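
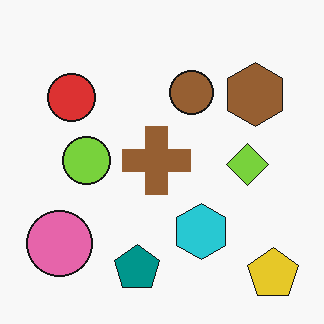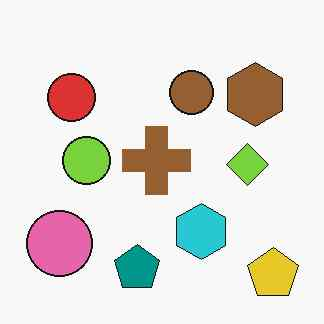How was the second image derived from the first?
The transformation is: JPEG-compressed with visible artifacts.

Blocky 8×8 compression artifacts appear around shape edges and the flat background shows ringing — characteristic JPEG degradation.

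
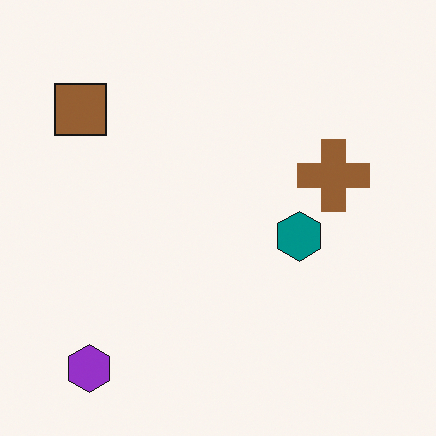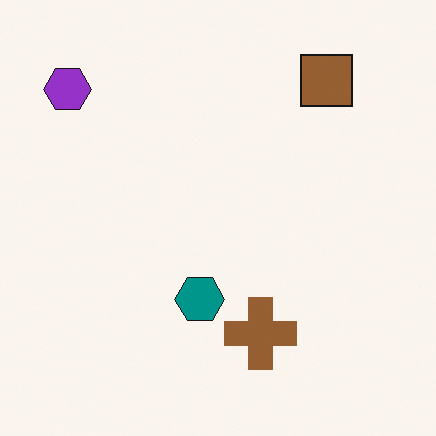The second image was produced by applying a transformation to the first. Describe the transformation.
It was rotated 90° clockwise.

The purple hexagon sits in the bottom-left of the first image and the top-left of the second — consistent with a whole-image 90° clockwise rotation.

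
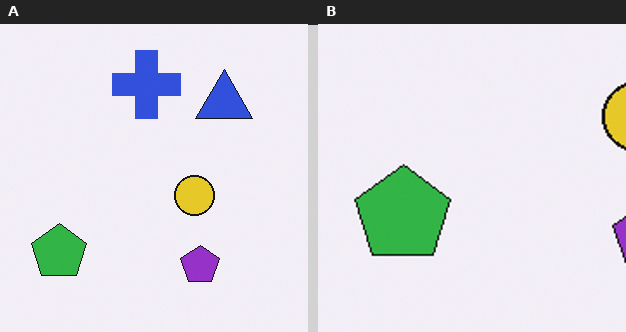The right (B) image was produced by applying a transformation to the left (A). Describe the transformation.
The transformation is: cropped tightly and scaled back up.

The visible shapes are larger and the field of view is narrower; shapes near the original edges may be partly or wholly outside the frame — a crop-and-rescale.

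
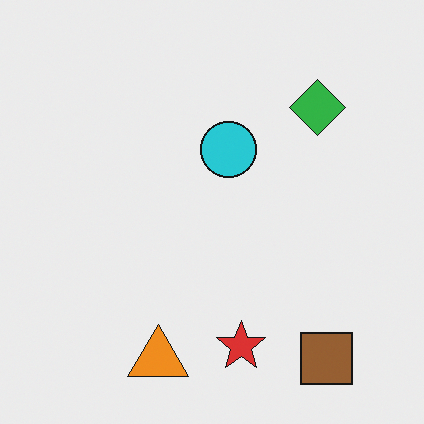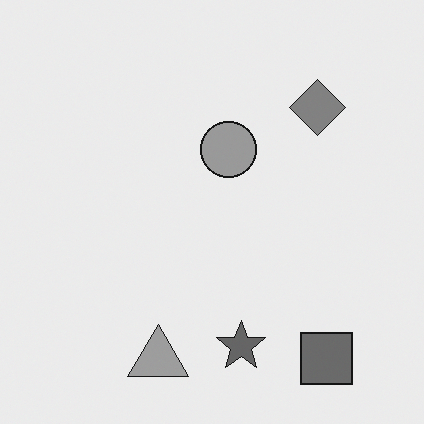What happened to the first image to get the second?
The transformation is: converted to grayscale.

All color is removed — every shape is now a shade of grey.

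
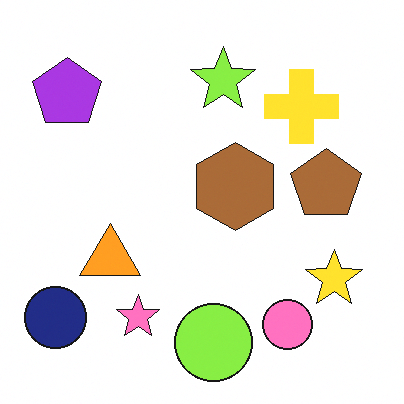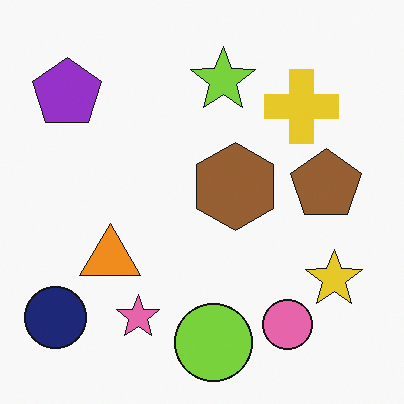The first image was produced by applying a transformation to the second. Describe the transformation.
The transformation is: slightly brightened.

Every pixel — background and shapes alike — is uniformly brightened.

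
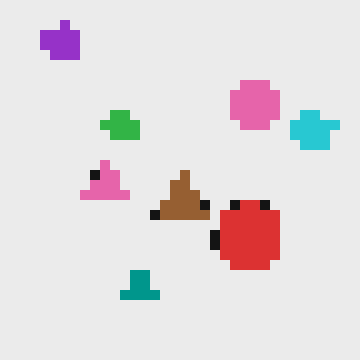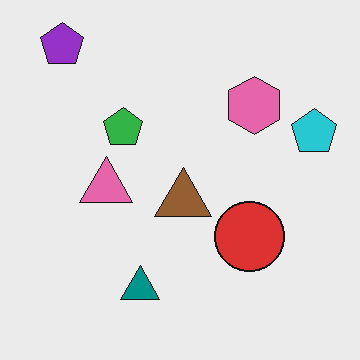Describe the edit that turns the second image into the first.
This is the original image heavily pixelated into large blocks.

Shapes are reduced to large square blocks; fine edges and outlines are lost — a downscale-then-upscale (mosaic) effect.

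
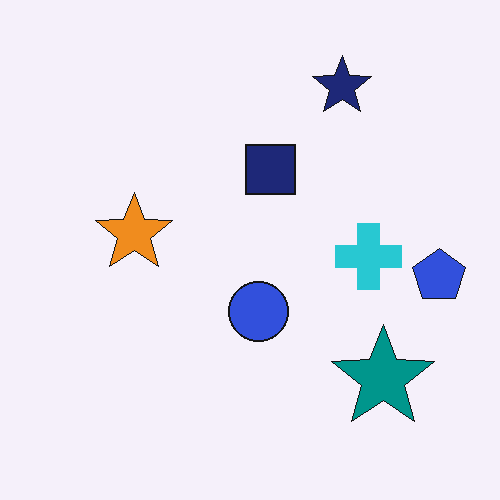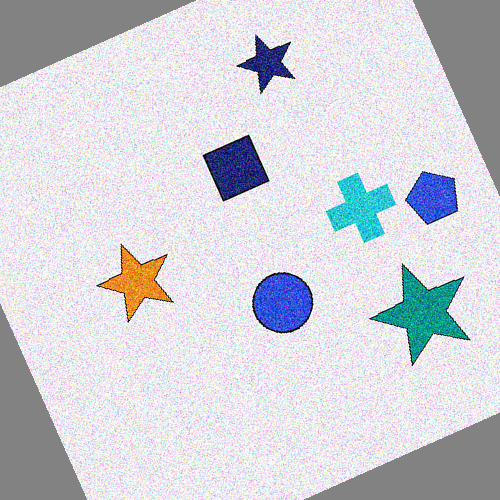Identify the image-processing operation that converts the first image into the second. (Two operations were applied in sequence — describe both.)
The transformation is: degraded with strong gaussian noise, then rotated counter-clockwise by a moderate amount.

Random speckle covers the whole image, including the flat background. Every shape is tilted by the same angle and the image corners show triangular fill wedges — a whole-image rotation by a non-right angle.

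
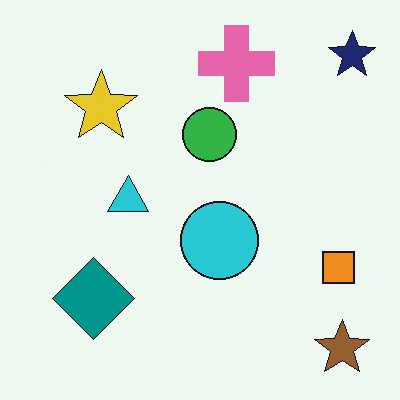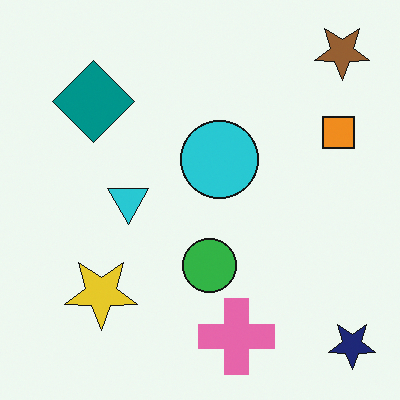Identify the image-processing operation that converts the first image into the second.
Flipped vertically (top ↔ bottom).

The brown star is in the bottom-right of the first image and the top-right of the second — shapes on opposite sides of the horizontal midline have swapped in a mirror flip.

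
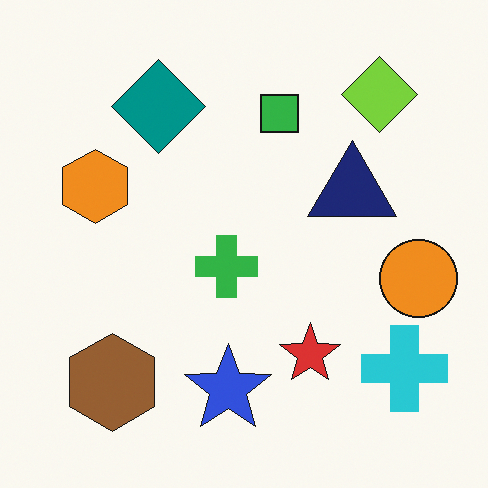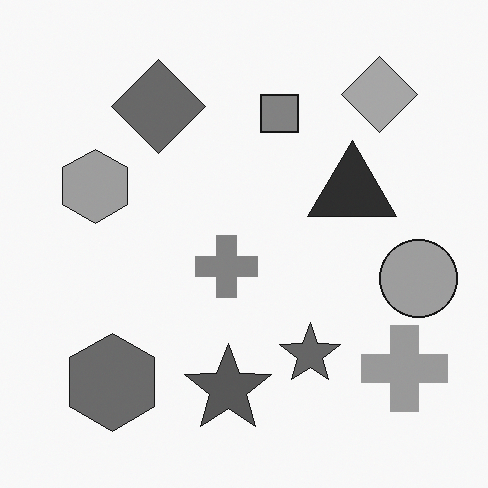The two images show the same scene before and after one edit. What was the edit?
The image was converted to grayscale.

All color is removed — every shape is now a shade of grey.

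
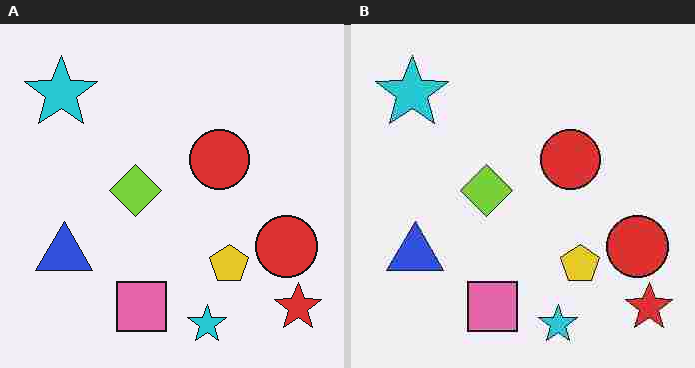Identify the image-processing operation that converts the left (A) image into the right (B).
The right (B) image is the left (A) heavily JPEG-compressed with obvious blocking artifacts.

Blocky 8×8 compression artifacts appear around shape edges and the flat background shows ringing — characteristic JPEG degradation.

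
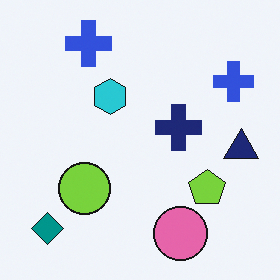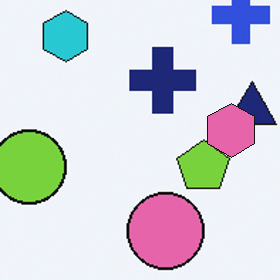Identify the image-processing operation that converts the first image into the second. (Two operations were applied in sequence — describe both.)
The transformation is: cropped slightly and scaled back up, then overlaid with an additional pink hexagon.

The visible shapes are larger and the field of view is narrower; shapes near the original edges may be partly or wholly outside the frame — a crop-and-rescale. A pink hexagon appears in the second image that is absent from the first.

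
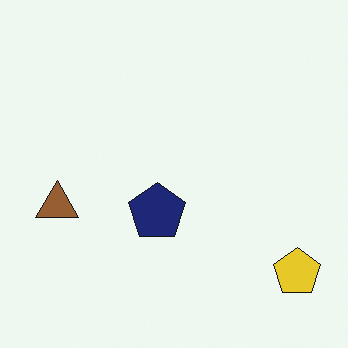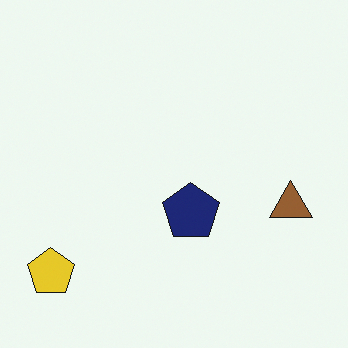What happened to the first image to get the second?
This is the original image flipped horizontally (left ↔ right).

The yellow pentagon is in the bottom-right of the first image and the bottom-left of the second — shapes on opposite sides of the vertical midline have swapped in a mirror flip.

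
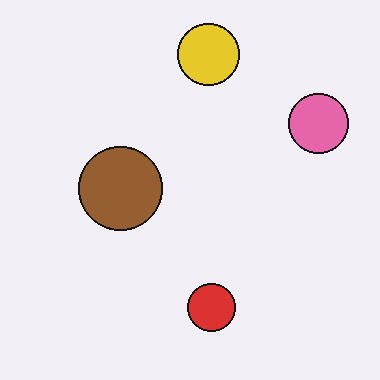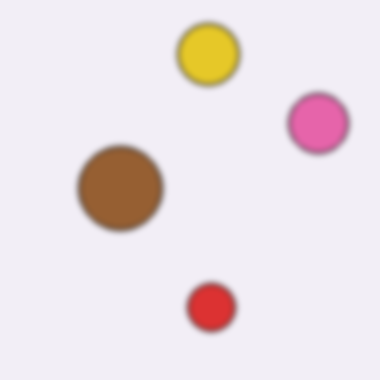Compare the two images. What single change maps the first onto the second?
This is the original image noticeably gaussian-blurred.

Shape edges and outlines are uniformly softened across the whole image.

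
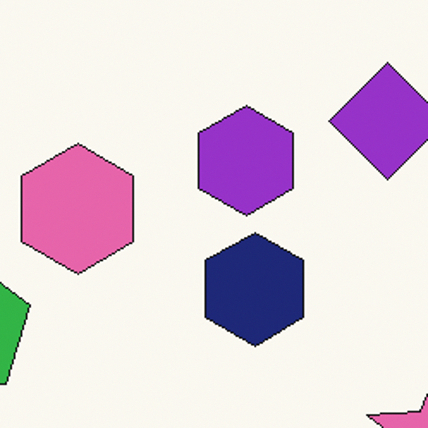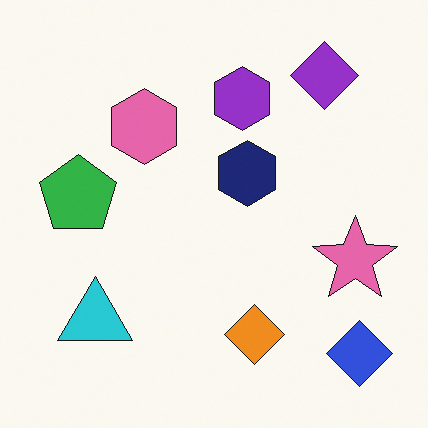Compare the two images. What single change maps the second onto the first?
Cropped tightly and scaled back up.

The visible shapes are larger and the field of view is narrower; shapes near the original edges may be partly or wholly outside the frame — a crop-and-rescale.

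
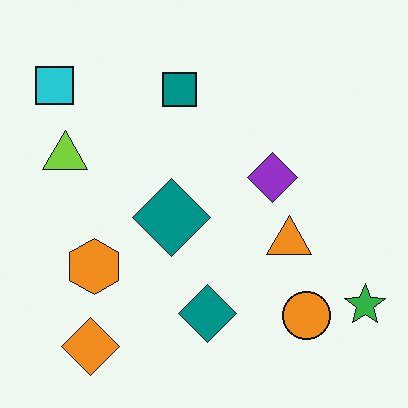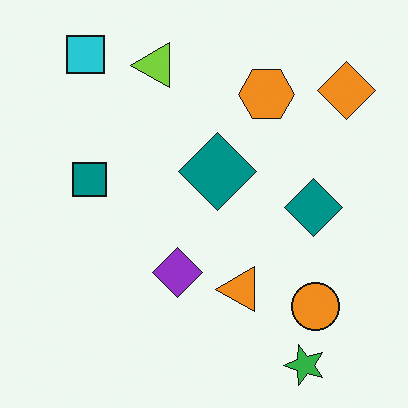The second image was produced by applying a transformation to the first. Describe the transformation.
It was transposed (reflected across the top-left ↔ bottom-right diagonal).

Shapes have swapped their row and column positions — what was in the top-right is now in the bottom-left — a diagonal reflection.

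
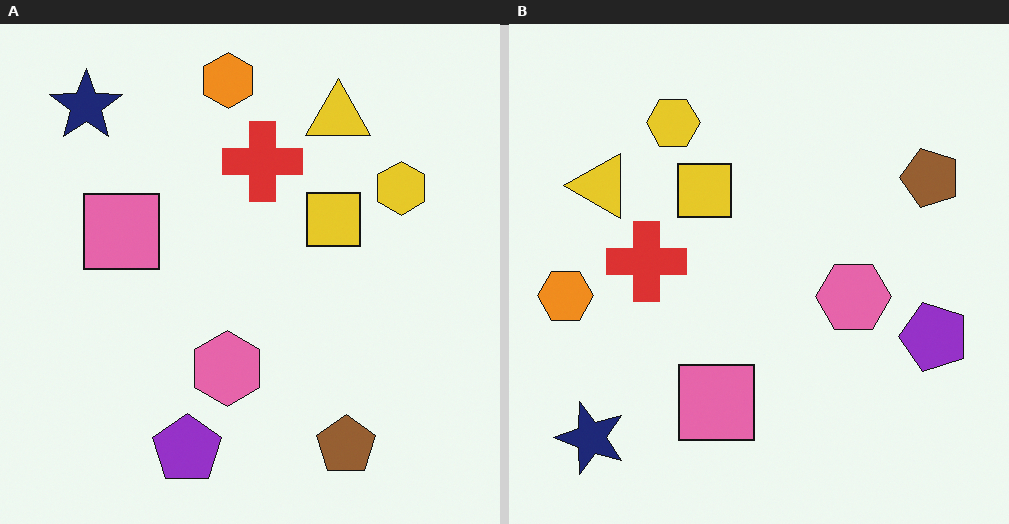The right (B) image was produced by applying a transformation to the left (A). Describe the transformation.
This is the original image rotated 90° counter-clockwise.

The navy star sits in the top-left of the left (A) image and the bottom-left of the right (B) — consistent with a whole-image 90° counter-clockwise rotation.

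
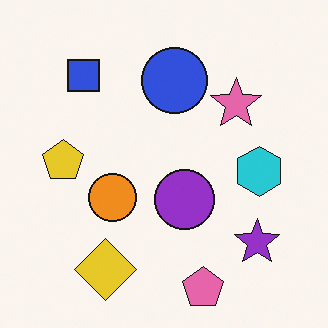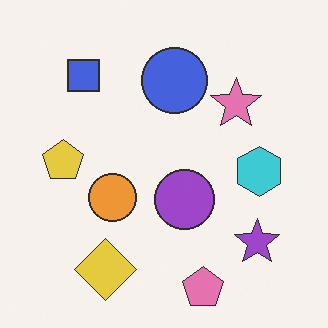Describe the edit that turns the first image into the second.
The image was given slightly reduced contrast.

Tones are pushed toward mid-grey across the whole image — a global contrast change.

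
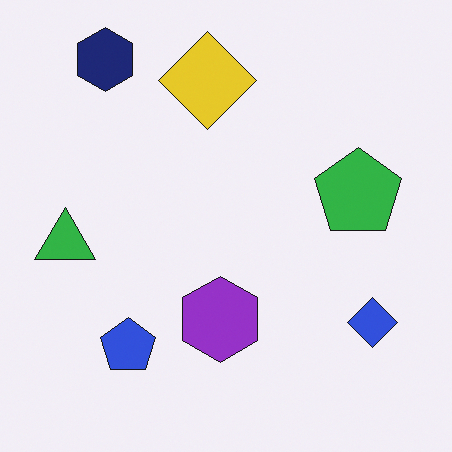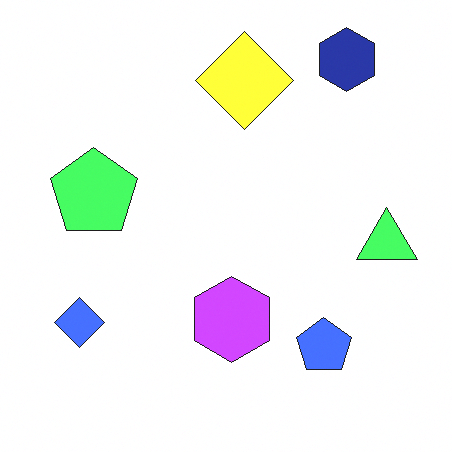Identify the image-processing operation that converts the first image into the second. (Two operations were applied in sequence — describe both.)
This is the original image noticeably brightened, then flipped horizontally (left ↔ right).

Every pixel — background and shapes alike — is uniformly brightened. The green triangle is in the left of the first image and the right of the second — shapes on opposite sides of the vertical midline have swapped in a mirror flip.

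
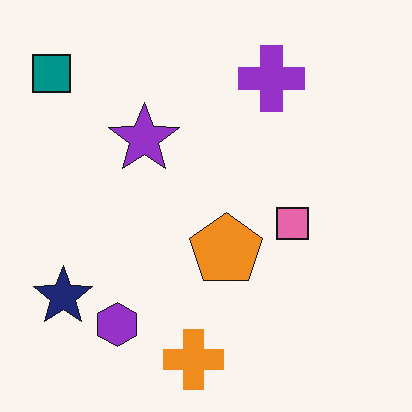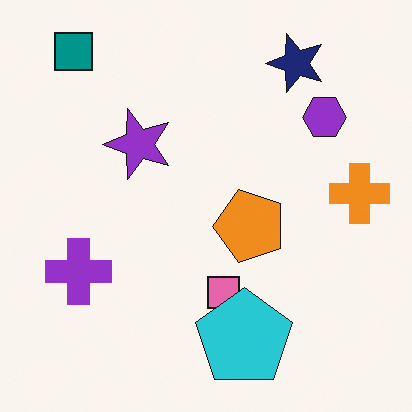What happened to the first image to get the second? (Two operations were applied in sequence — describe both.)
It was transposed (reflected across the top-left ↔ bottom-right diagonal), then overlaid with an additional cyan pentagon.

Shapes have swapped their row and column positions — what was in the top-right is now in the bottom-left — a diagonal reflection. A cyan pentagon appears in the second image that is absent from the first.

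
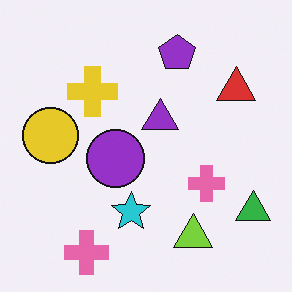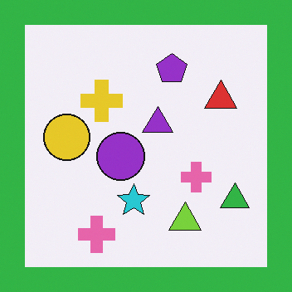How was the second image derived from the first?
It was framed with a green border.

A solid green frame runs around the edge of the second image, with the content slightly shrunk inside it.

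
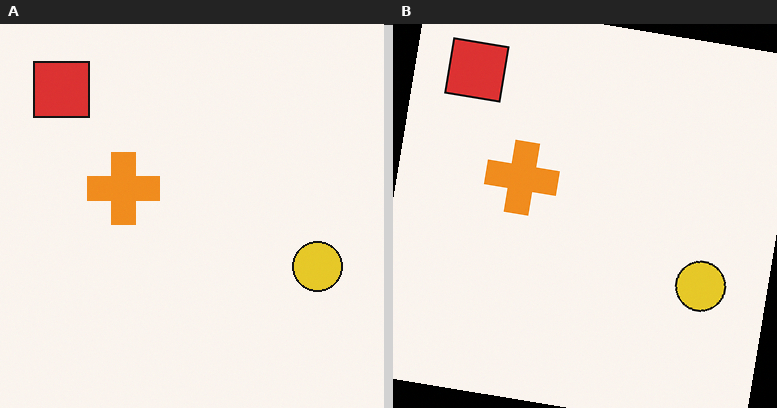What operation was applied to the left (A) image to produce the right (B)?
The image was rotated clockwise by a small amount.

Every shape is tilted by the same angle and the image corners show triangular fill wedges — a whole-image rotation by a non-right angle.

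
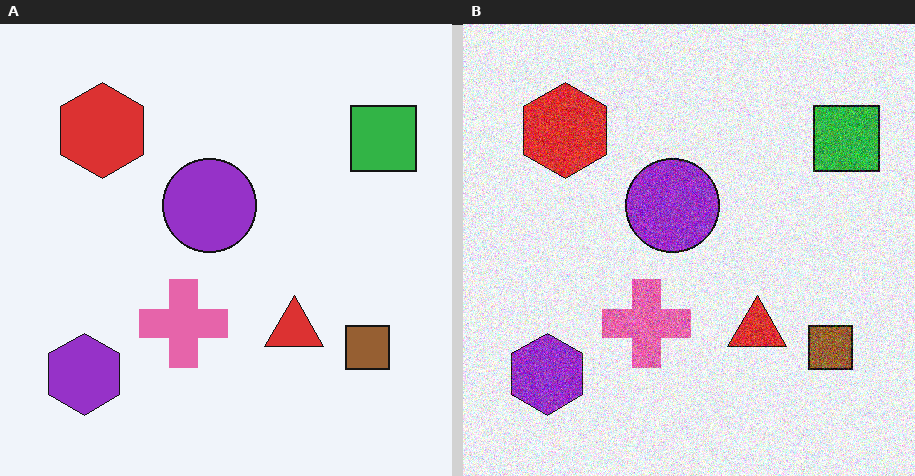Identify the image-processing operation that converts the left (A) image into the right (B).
This is the original image degraded with heavy additive noise.

Random speckle covers the whole image, including the flat background.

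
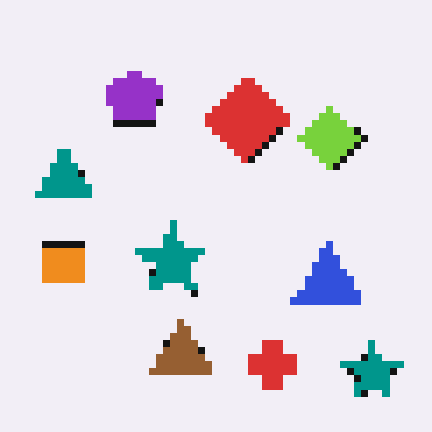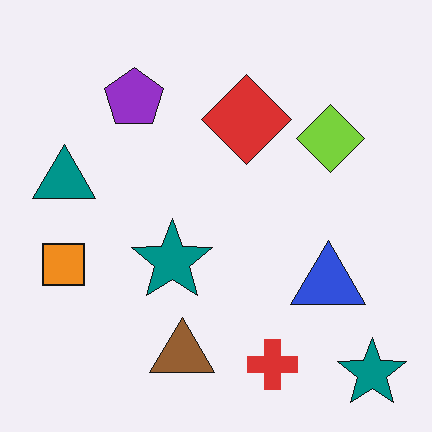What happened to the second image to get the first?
The transformation is: moderately pixelated.

Shapes are reduced to large square blocks; fine edges and outlines are lost — a downscale-then-upscale (mosaic) effect.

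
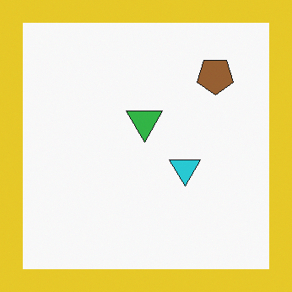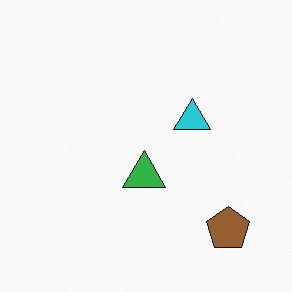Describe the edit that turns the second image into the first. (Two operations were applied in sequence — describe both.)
The first image is the second flipped vertically (top ↔ bottom), then framed with a yellow border.

The brown pentagon is in the bottom-right of the second image and the top-right of the first — shapes on opposite sides of the horizontal midline have swapped in a mirror flip. A solid yellow frame runs around the edge of the first image, with the content slightly shrunk inside it.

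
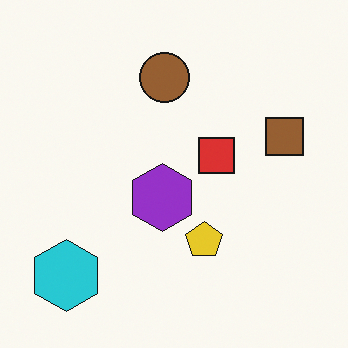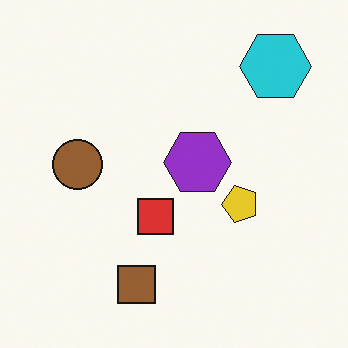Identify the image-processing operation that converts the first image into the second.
Transposed (reflected across the top-left ↔ bottom-right diagonal).

Shapes have swapped their row and column positions — what was in the top-right is now in the bottom-left — a diagonal reflection.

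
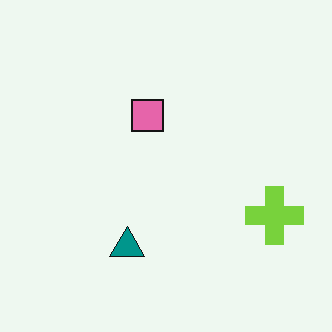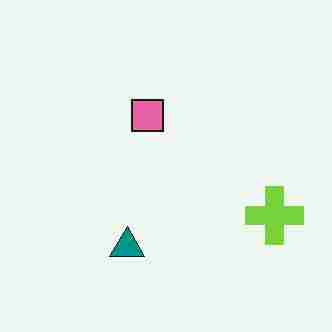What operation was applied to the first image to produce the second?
The transformation is: heavily JPEG-compressed with obvious blocking artifacts.

Blocky 8×8 compression artifacts appear around shape edges and the flat background shows ringing — characteristic JPEG degradation.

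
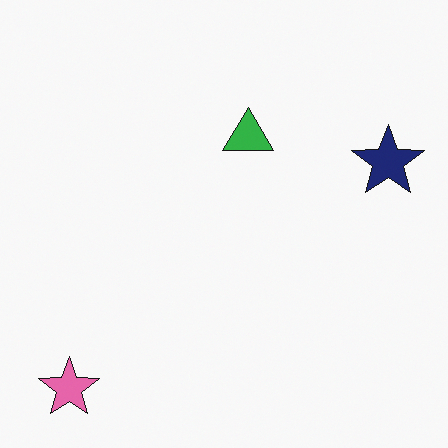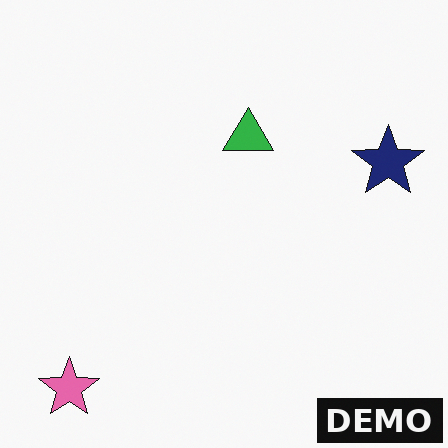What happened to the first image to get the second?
It was watermarked with the text "DEMO" in the lower-right corner.

A dark label reading "DEMO" appears in the lower-right corner.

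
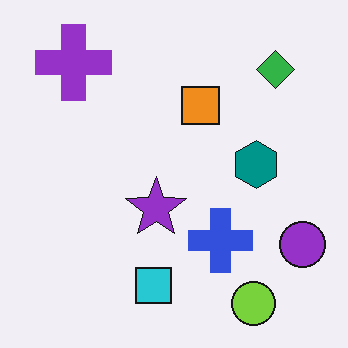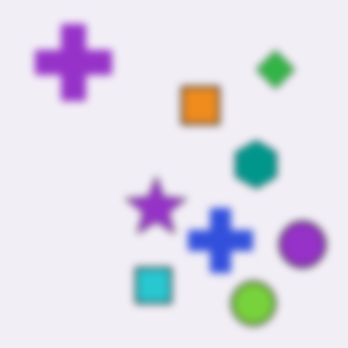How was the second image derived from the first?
Moderately blurred.

Shape edges and outlines are uniformly softened across the whole image.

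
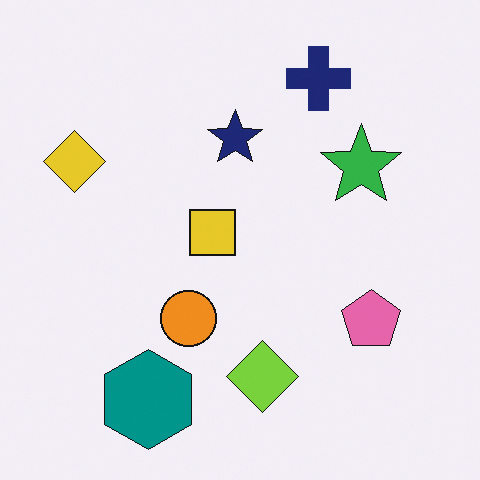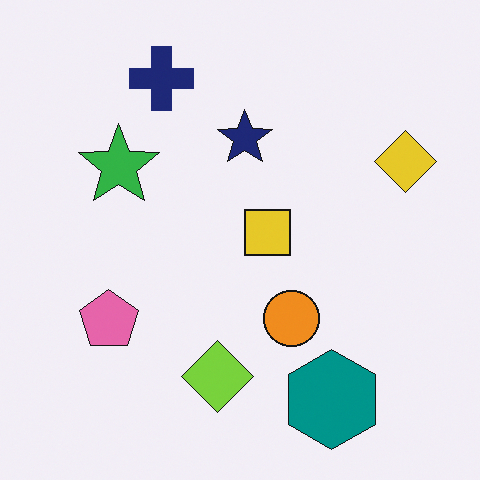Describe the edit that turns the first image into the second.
The transformation is: flipped horizontally (left ↔ right).

The yellow diamond is in the left of the first image and the right of the second — shapes on opposite sides of the vertical midline have swapped in a mirror flip.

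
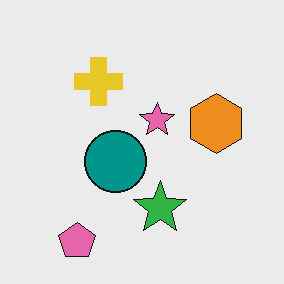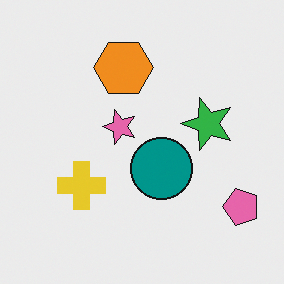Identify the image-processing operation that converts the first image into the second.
It was rotated 90° counter-clockwise.

The pink pentagon sits in the bottom-left of the first image and the bottom-right of the second — consistent with a whole-image 90° counter-clockwise rotation.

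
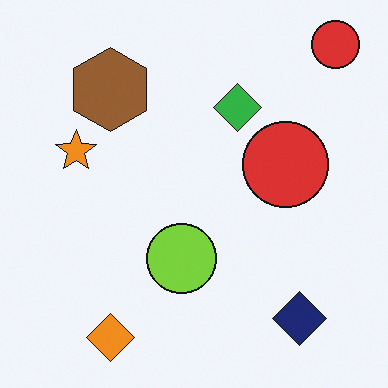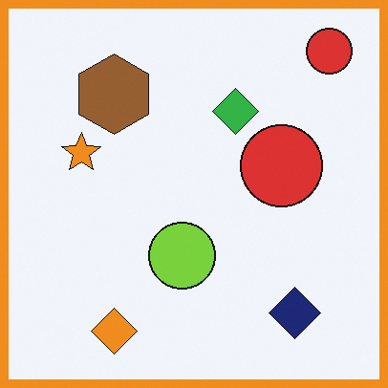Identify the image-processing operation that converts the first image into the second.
The image was framed with a orange border.

A solid orange frame runs around the edge of the second image, with the content slightly shrunk inside it.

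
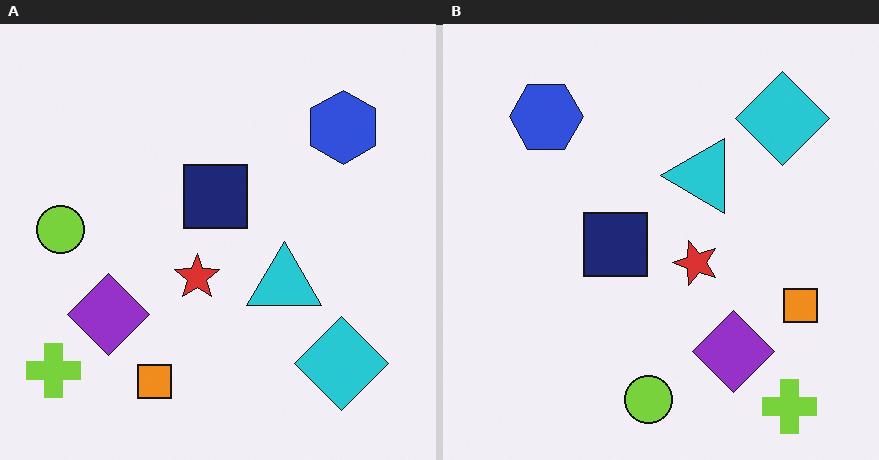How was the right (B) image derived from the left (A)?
The image was rotated 90° counter-clockwise.

The lime cross sits in the bottom-left of the left (A) image and the bottom-right of the right (B) — consistent with a whole-image 90° counter-clockwise rotation.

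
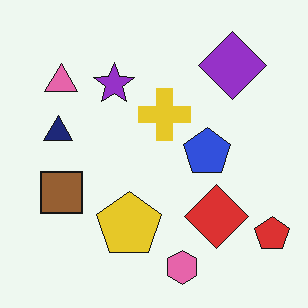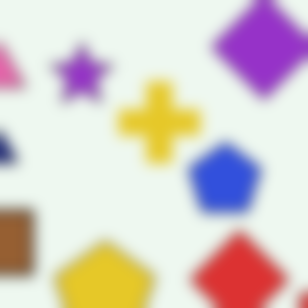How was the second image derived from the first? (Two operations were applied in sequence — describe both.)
This is the original image cropped to a modestly smaller region and rescaled, then strongly gaussian-blurred.

The visible shapes are larger and the field of view is narrower; shapes near the original edges may be partly or wholly outside the frame — a crop-and-rescale. Shape edges and outlines are uniformly softened across the whole image.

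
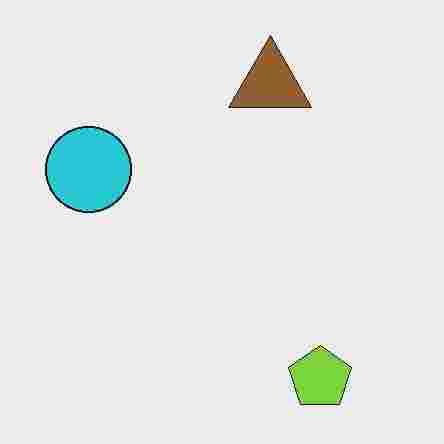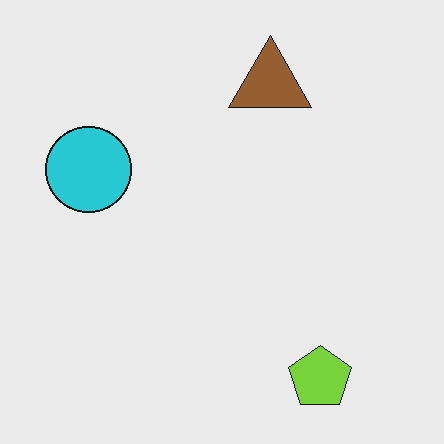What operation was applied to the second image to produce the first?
The first image is the second degraded with heavy JPEG compression.

Blocky 8×8 compression artifacts appear around shape edges and the flat background shows ringing — characteristic JPEG degradation.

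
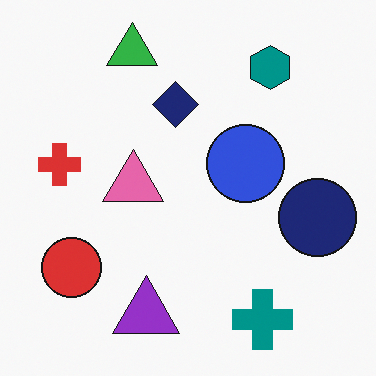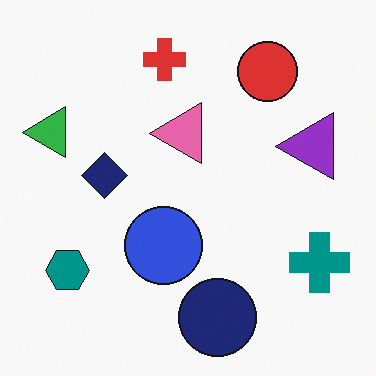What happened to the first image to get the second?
This is the original image transposed (reflected across the top-left ↔ bottom-right diagonal).

Shapes have swapped their row and column positions — what was in the top-right is now in the bottom-left — a diagonal reflection.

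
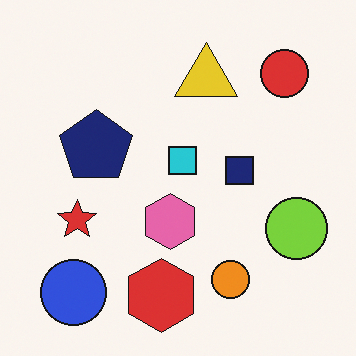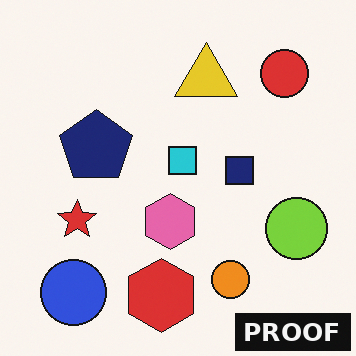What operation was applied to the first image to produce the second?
Watermarked with the text "PROOF" in the lower-right corner.

A dark label reading "PROOF" appears in the lower-right corner.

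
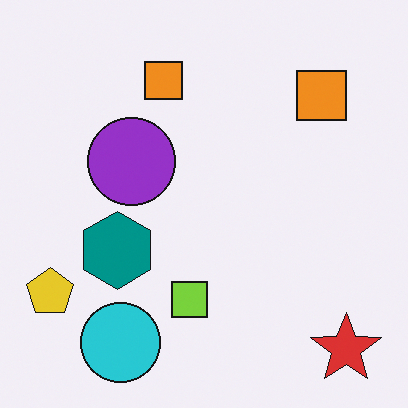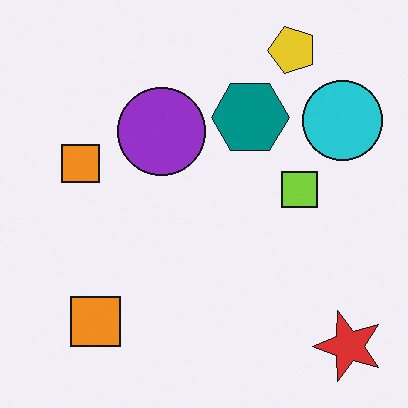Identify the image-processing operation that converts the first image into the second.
Transposed (reflected across the top-left ↔ bottom-right diagonal).

Shapes have swapped their row and column positions — what was in the top-right is now in the bottom-left — a diagonal reflection.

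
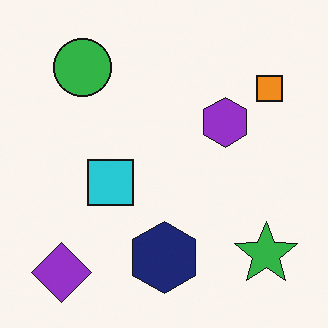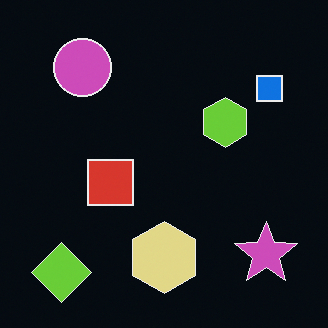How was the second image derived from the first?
The second image is the first color-inverted (negative).

The light background has become dark and every shape's color is its complement — a photographic negative.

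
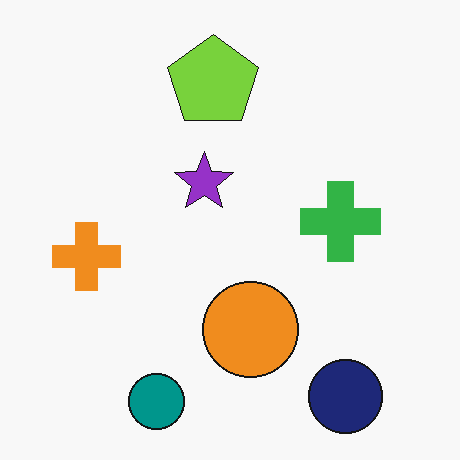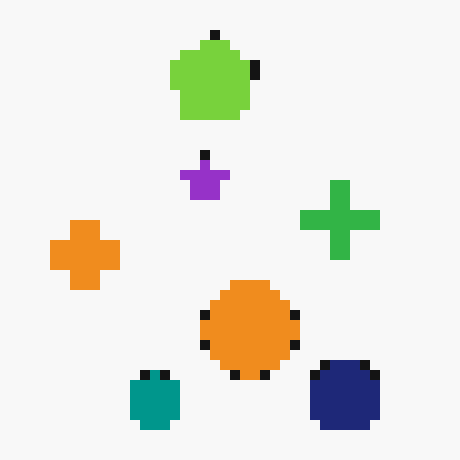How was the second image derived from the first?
The second image is the first heavily pixelated into large blocks.

Shapes are reduced to large square blocks; fine edges and outlines are lost — a downscale-then-upscale (mosaic) effect.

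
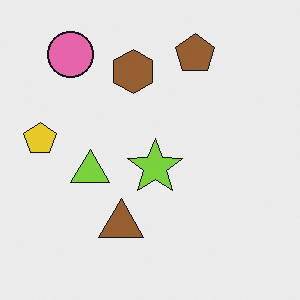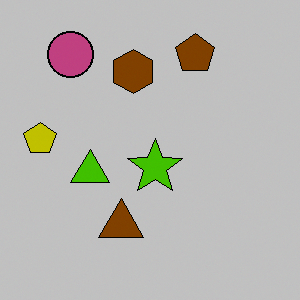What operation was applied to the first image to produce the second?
It was heavily posterized to just a handful of flat colors.

Each flat color has snapped to a coarser quantized level — most visibly, the near-white background has dropped to a flat grey.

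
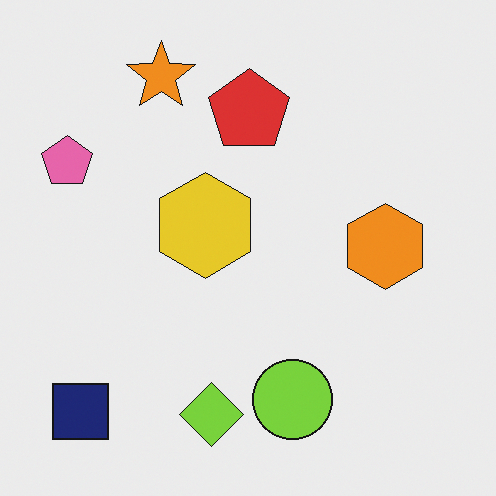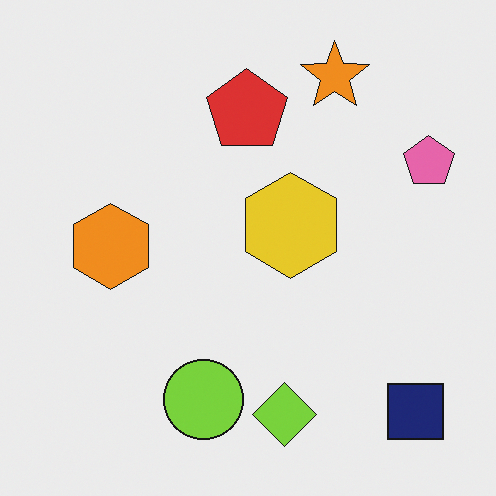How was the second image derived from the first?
It was flipped horizontally (left ↔ right).

The pink pentagon is in the top-left of the first image and the top-right of the second — shapes on opposite sides of the vertical midline have swapped in a mirror flip.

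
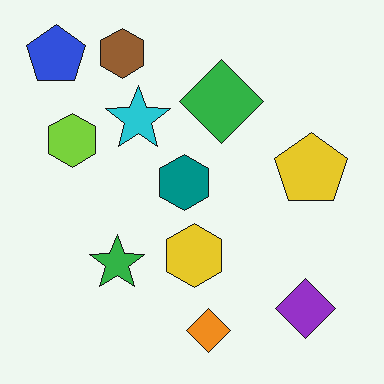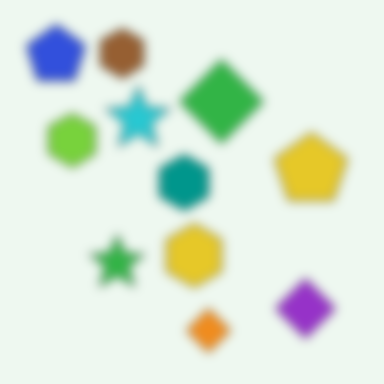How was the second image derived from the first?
Heavily blurred.

Shape edges and outlines are uniformly softened across the whole image.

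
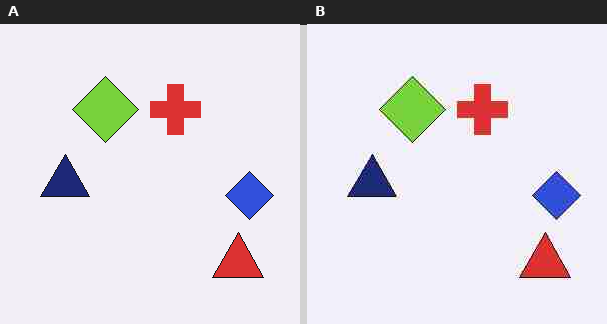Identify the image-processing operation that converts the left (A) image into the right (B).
This is the original image degraded with heavy JPEG compression.

Blocky 8×8 compression artifacts appear around shape edges and the flat background shows ringing — characteristic JPEG degradation.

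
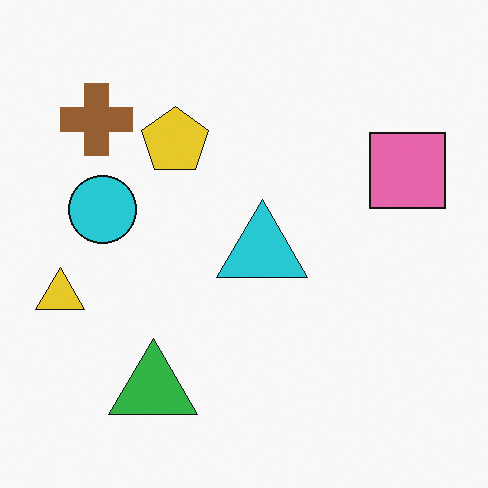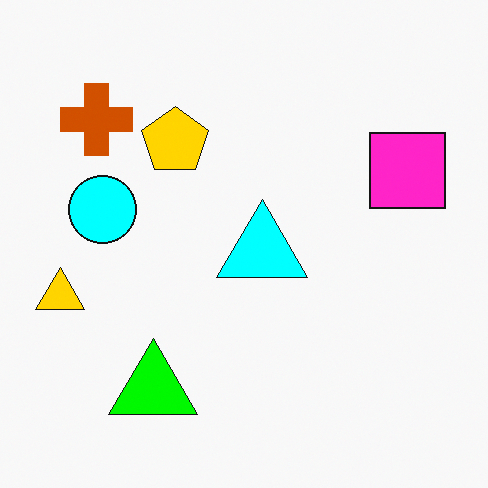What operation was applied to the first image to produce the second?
It was made much more vivid (saturation change).

All colors are more vivid — a global saturation change.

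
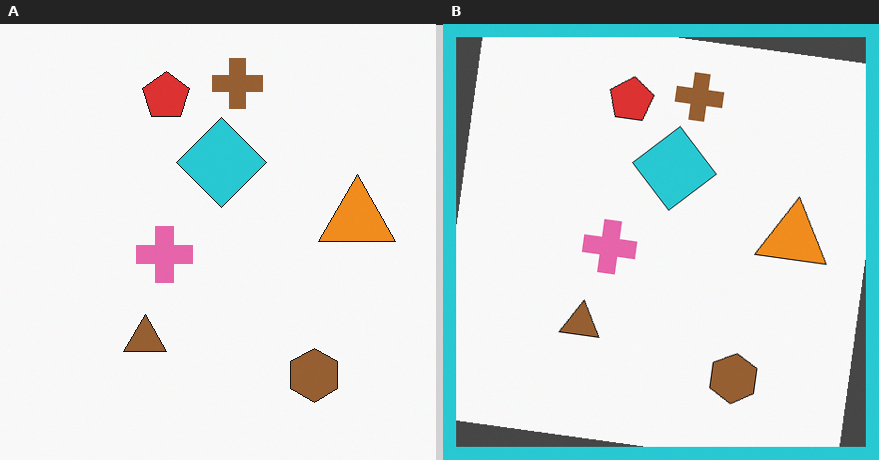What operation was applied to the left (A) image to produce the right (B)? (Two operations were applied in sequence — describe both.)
Rotated clockwise by a slight angle, then framed with a cyan border.

Every shape is tilted by the same angle and the image corners show triangular fill wedges — a whole-image rotation by a non-right angle. A solid cyan frame runs around the edge of the right (B) image, with the content slightly shrunk inside it.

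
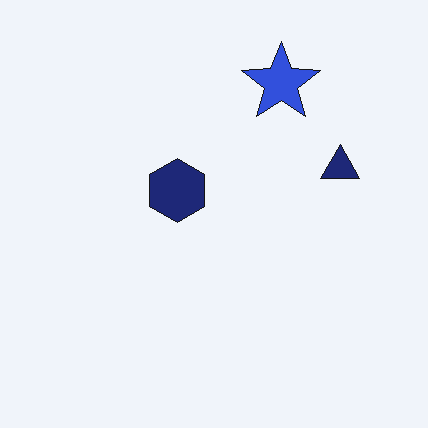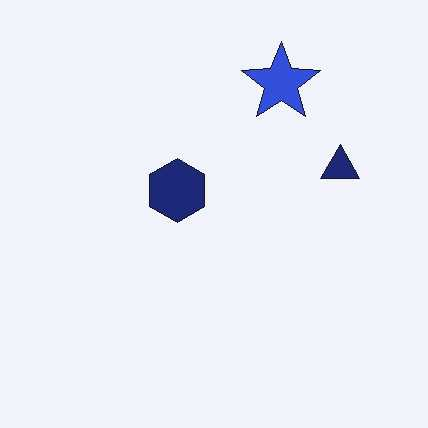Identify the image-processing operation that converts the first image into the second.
Given moderate JPEG compression.

Blocky 8×8 compression artifacts appear around shape edges and the flat background shows ringing — characteristic JPEG degradation.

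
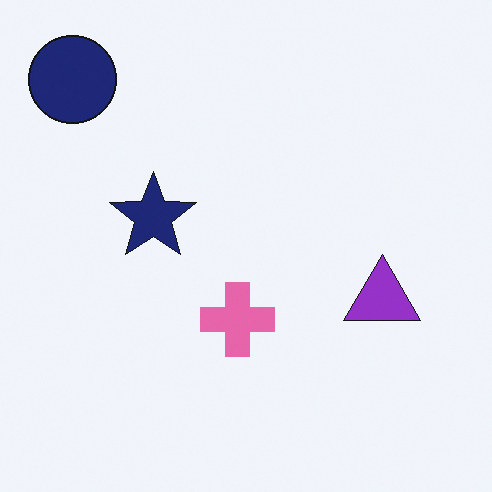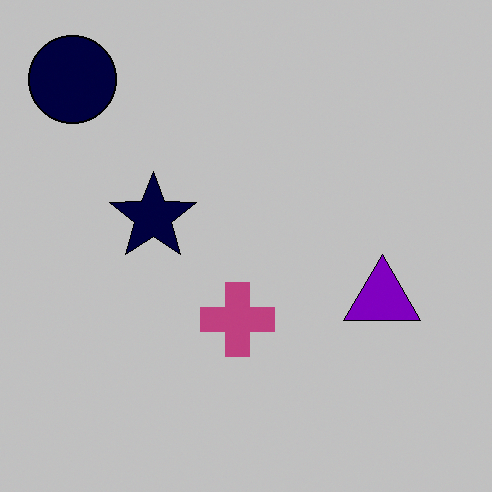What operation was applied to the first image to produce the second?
Aggressively posterized.

Each flat color has snapped to a coarser quantized level — most visibly, the near-white background has dropped to a flat grey.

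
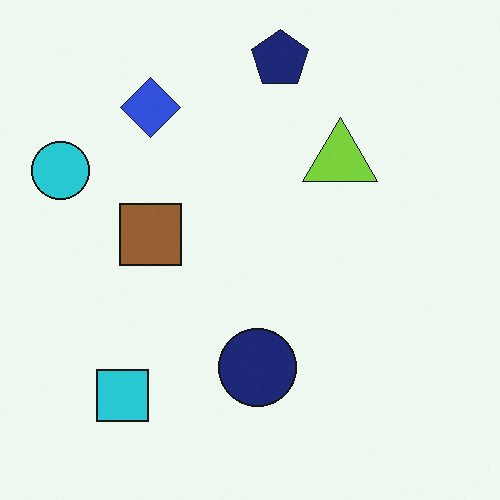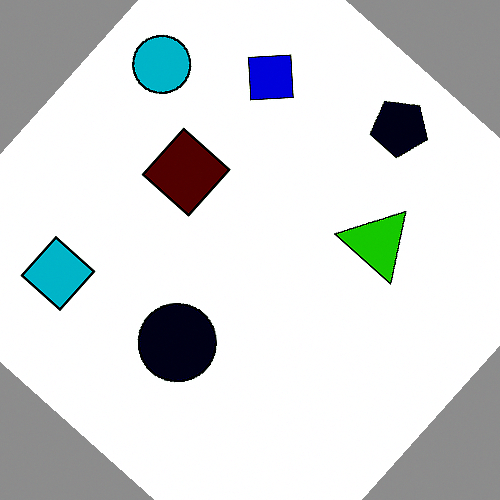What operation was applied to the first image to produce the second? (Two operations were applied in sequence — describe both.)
The transformation is: rotated clockwise by a large amount — several tens of degrees, then boosted in contrast.

Every shape is tilted by the same angle and the image corners show triangular fill wedges — a whole-image rotation by a non-right angle. Tones are pushed away from mid-grey across the whole image — a global contrast change.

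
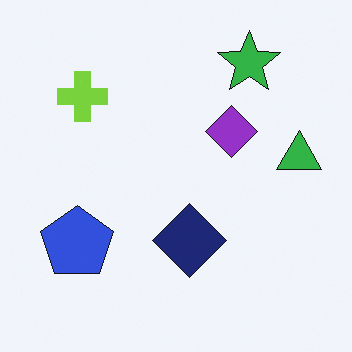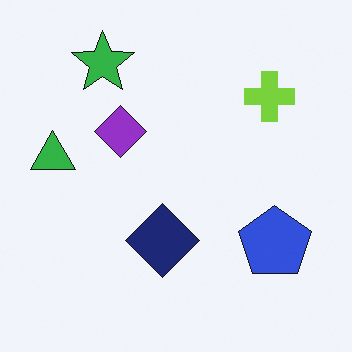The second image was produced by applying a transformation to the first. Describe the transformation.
The image was flipped horizontally (left ↔ right).

The green triangle is in the right of the first image and the left of the second — shapes on opposite sides of the vertical midline have swapped in a mirror flip.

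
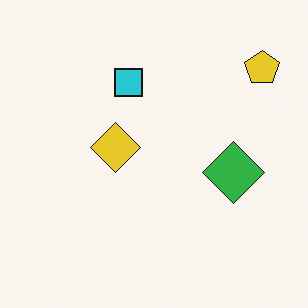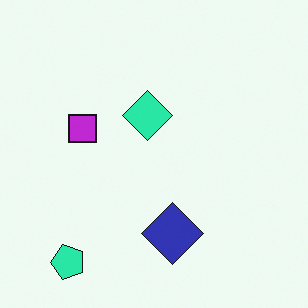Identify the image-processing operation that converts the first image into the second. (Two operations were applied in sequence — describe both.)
It was transposed (reflected across the top-left ↔ bottom-right diagonal), then hue-shifted noticeably.

Shapes have swapped their row and column positions — what was in the top-right is now in the bottom-left — a diagonal reflection. Every shape's color has rotated by the same amount around the hue wheel — a uniform hue shift.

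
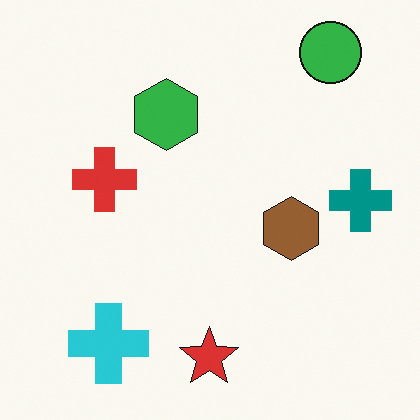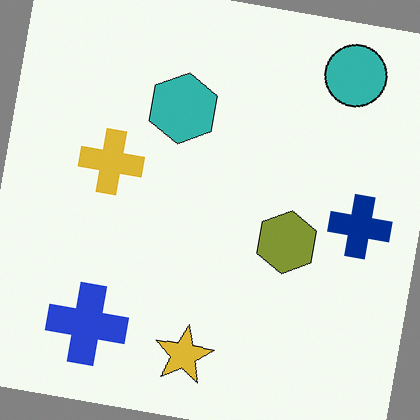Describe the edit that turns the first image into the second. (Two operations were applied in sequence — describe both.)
The transformation is: rotated clockwise by a few degrees, then hue-shifted by a small amount.

Every shape is tilted by the same angle and the image corners show triangular fill wedges — a whole-image rotation by a non-right angle. Every shape's color has rotated by the same amount around the hue wheel — a uniform hue shift.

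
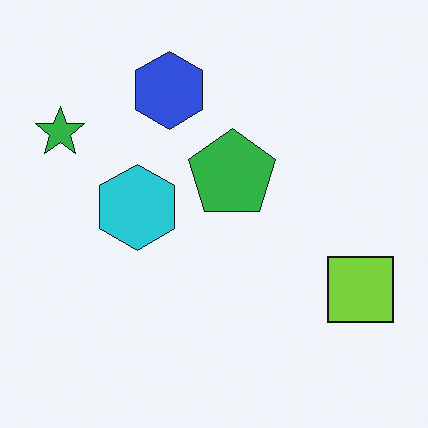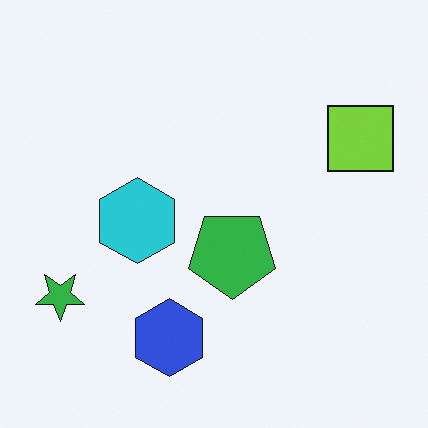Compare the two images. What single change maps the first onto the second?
The second image is the first flipped vertically (top ↔ bottom).

The blue hexagon is in the top of the first image and the bottom of the second — shapes on opposite sides of the horizontal midline have swapped in a mirror flip.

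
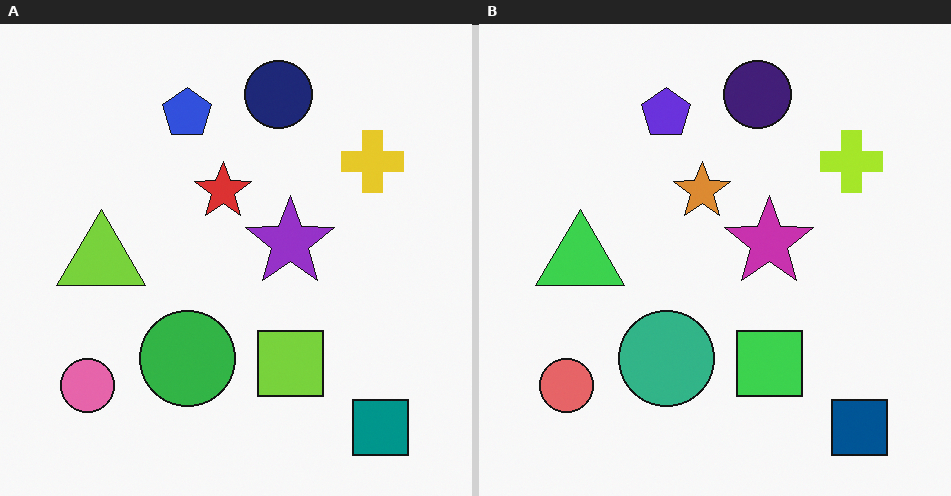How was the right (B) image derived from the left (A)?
The image was hue-shifted by a small amount.

Every shape's color has rotated by the same amount around the hue wheel — a uniform hue shift.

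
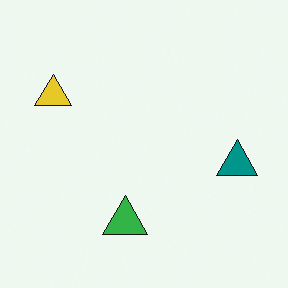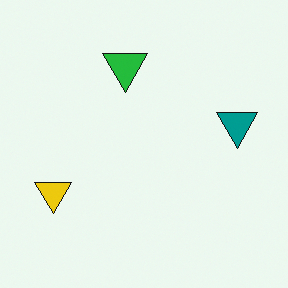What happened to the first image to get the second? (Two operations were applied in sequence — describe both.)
The image was flipped vertically (top ↔ bottom), then slightly oversaturated.

The green triangle is in the bottom of the first image and the top of the second — shapes on opposite sides of the horizontal midline have swapped in a mirror flip. All colors are more vivid — a global saturation change.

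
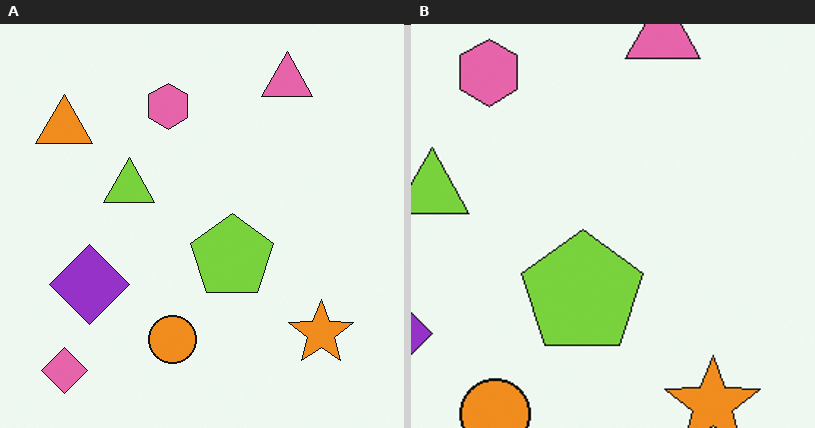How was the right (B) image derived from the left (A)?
It was cropped to a modestly smaller region and rescaled.

The visible shapes are larger and the field of view is narrower; shapes near the original edges may be partly or wholly outside the frame — a crop-and-rescale.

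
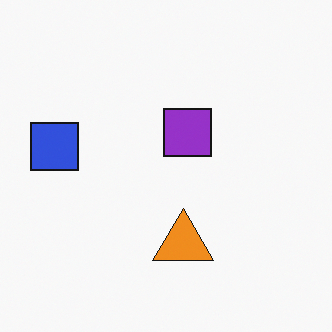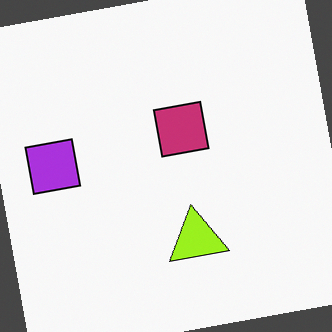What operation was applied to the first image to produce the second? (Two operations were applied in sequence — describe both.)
The image was rotated counter-clockwise by a slight angle, then hue-shifted slightly.

Every shape is tilted by the same angle and the image corners show triangular fill wedges — a whole-image rotation by a non-right angle. Every shape's color has rotated by the same amount around the hue wheel — a uniform hue shift.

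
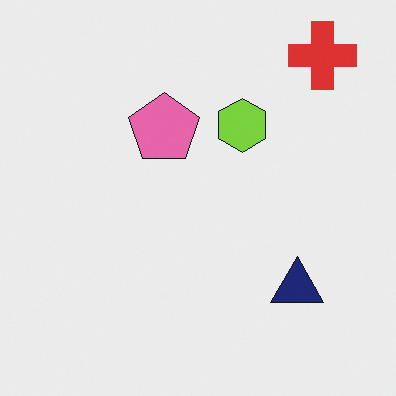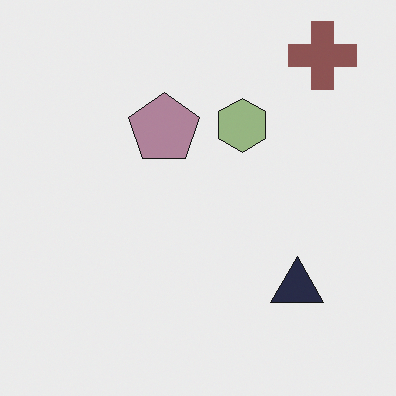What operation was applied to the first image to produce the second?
It was heavily desaturated.

All colors are more muted and greyish — a global saturation change.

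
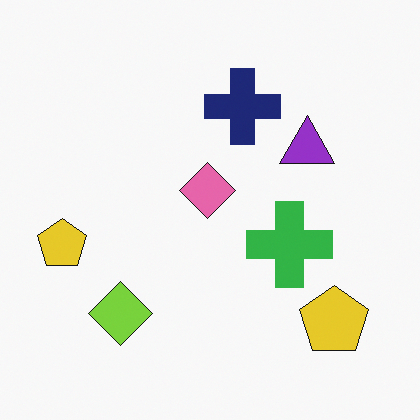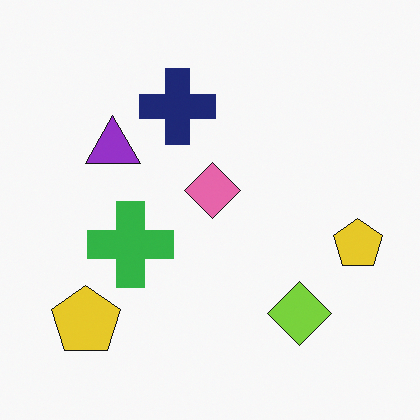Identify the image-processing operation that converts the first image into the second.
The second image is the first flipped horizontally (left ↔ right).

The purple triangle is in the right of the first image and the left of the second — shapes on opposite sides of the vertical midline have swapped in a mirror flip.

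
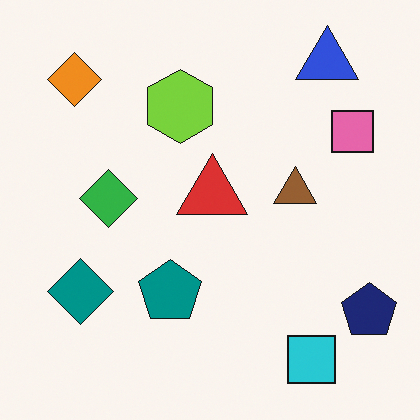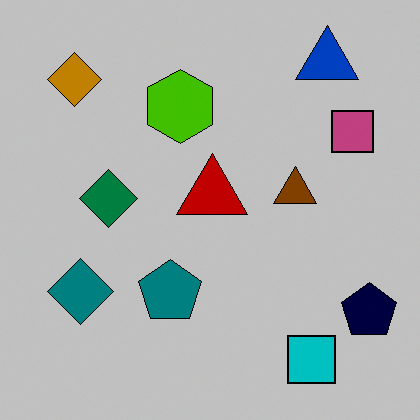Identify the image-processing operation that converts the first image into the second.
The image was aggressively posterized.

Each flat color has snapped to a coarser quantized level — most visibly, the near-white background has dropped to a flat grey.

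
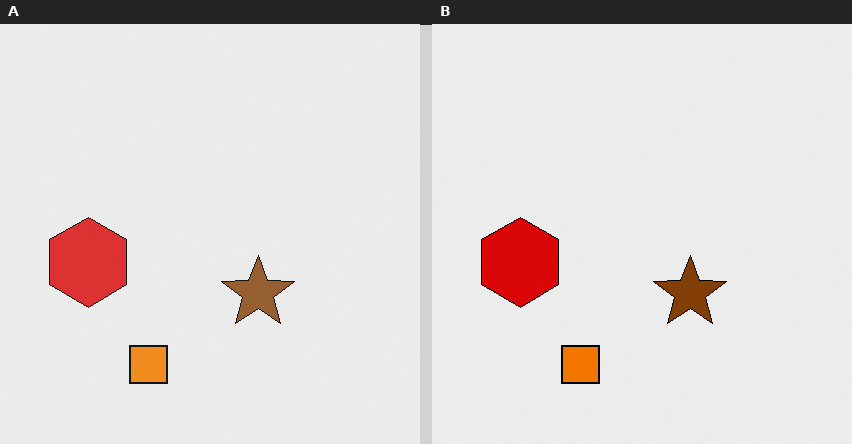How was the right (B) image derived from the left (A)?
This is the original image given slightly increased contrast.

Tones are pushed away from mid-grey across the whole image — a global contrast change.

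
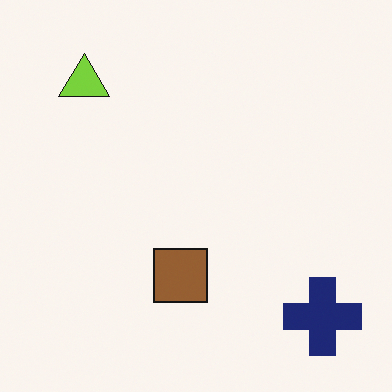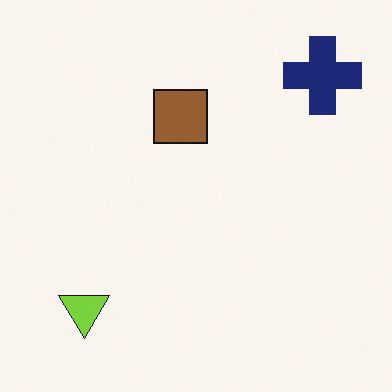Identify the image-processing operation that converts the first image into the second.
The second image is the first flipped vertically (top ↔ bottom).

The navy cross is in the bottom-right of the first image and the top-right of the second — shapes on opposite sides of the horizontal midline have swapped in a mirror flip.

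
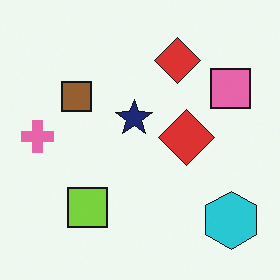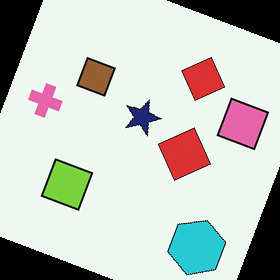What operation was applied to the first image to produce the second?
It was rotated clockwise by a moderate amount.

Every shape is tilted by the same angle and the image corners show triangular fill wedges — a whole-image rotation by a non-right angle.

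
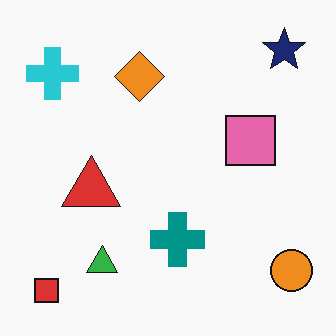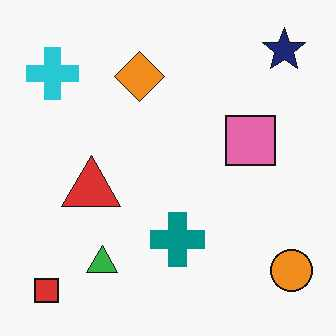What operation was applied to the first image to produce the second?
This is the original image given moderate JPEG compression.

Blocky 8×8 compression artifacts appear around shape edges and the flat background shows ringing — characteristic JPEG degradation.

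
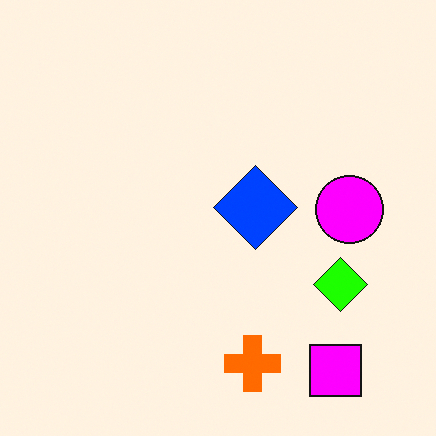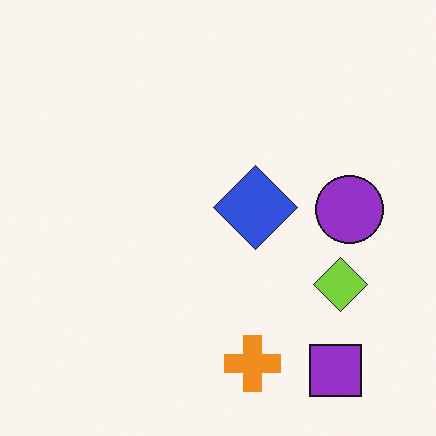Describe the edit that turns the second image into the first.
The image was heavily oversaturated.

All colors are more vivid — a global saturation change.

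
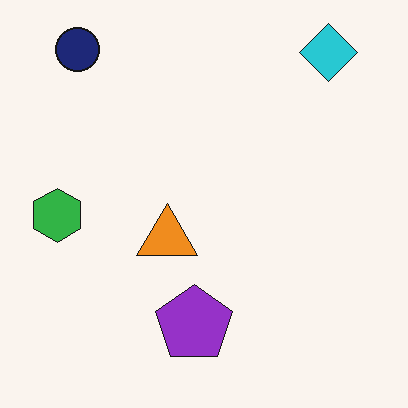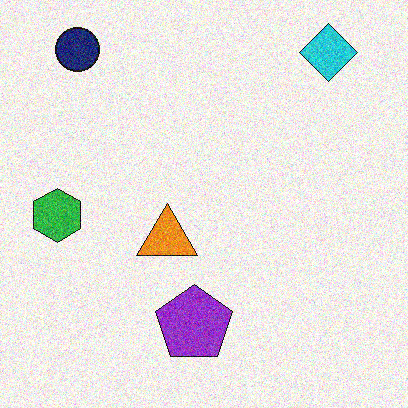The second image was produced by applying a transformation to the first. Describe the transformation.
Degraded with moderate additive noise.

Random speckle covers the whole image, including the flat background.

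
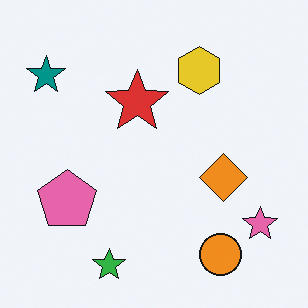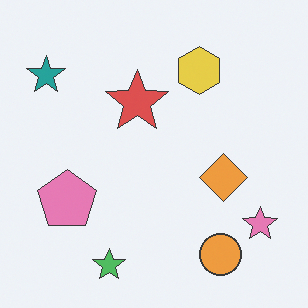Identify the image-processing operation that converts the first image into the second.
It was given slightly reduced contrast.

Tones are pushed toward mid-grey across the whole image — a global contrast change.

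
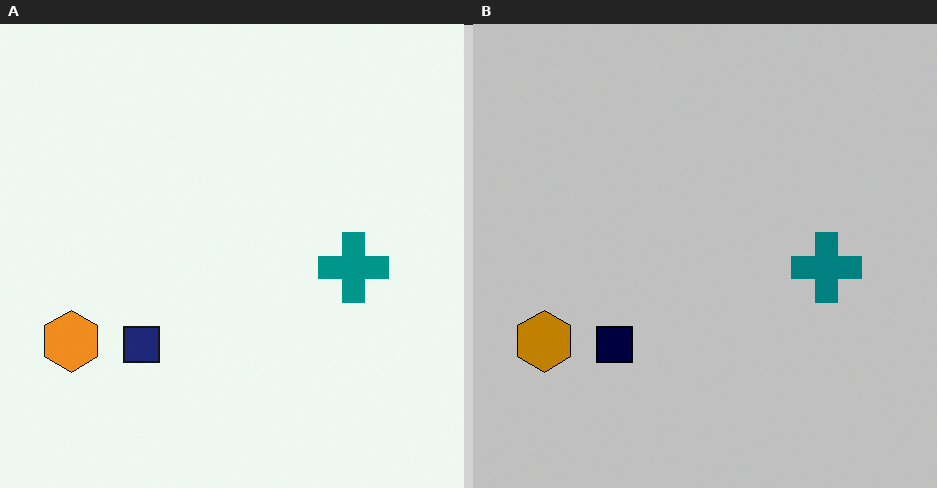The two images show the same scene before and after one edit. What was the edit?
This is the original image aggressively posterized.

Each flat color has snapped to a coarser quantized level — most visibly, the near-white background has dropped to a flat grey.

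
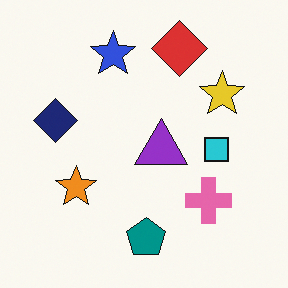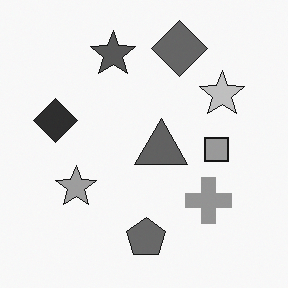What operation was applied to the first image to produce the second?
Converted to grayscale.

All color is removed — every shape is now a shade of grey.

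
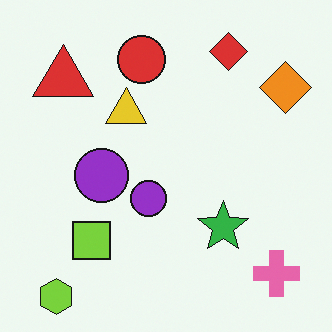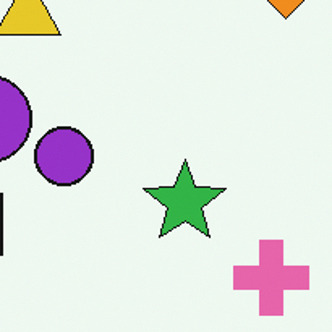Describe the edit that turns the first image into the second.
The transformation is: cropped tightly and scaled back up.

The visible shapes are larger and the field of view is narrower; shapes near the original edges may be partly or wholly outside the frame — a crop-and-rescale.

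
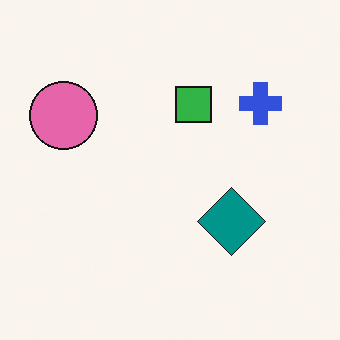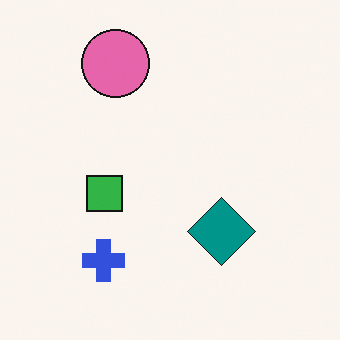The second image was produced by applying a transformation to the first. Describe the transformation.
The image was transposed (reflected across the top-left ↔ bottom-right diagonal).

Shapes have swapped their row and column positions — what was in the top-right is now in the bottom-left — a diagonal reflection.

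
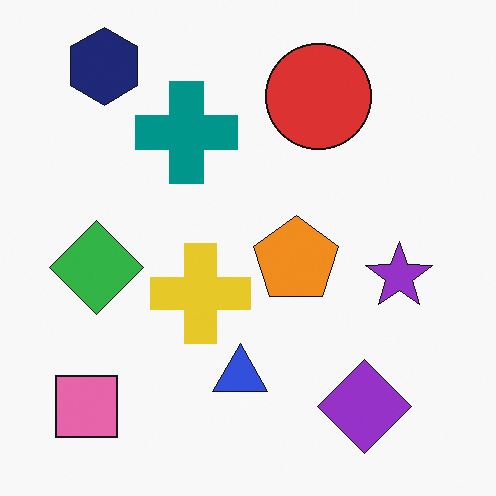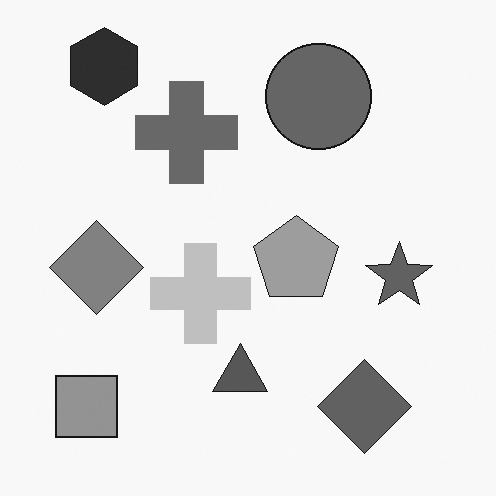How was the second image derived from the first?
Converted to grayscale.

All color is removed — every shape is now a shade of grey.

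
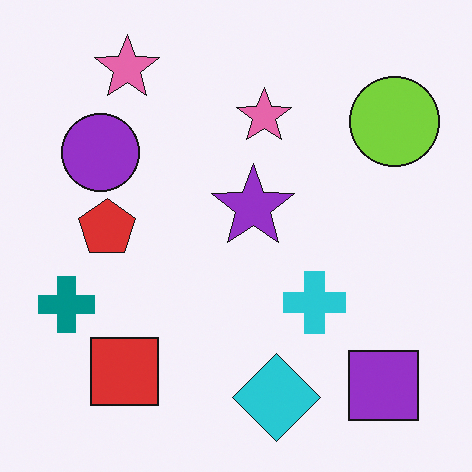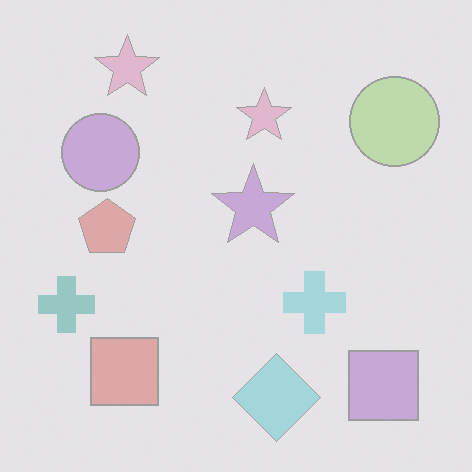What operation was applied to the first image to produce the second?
It was given much lower contrast.

Tones are pushed toward mid-grey across the whole image — a global contrast change.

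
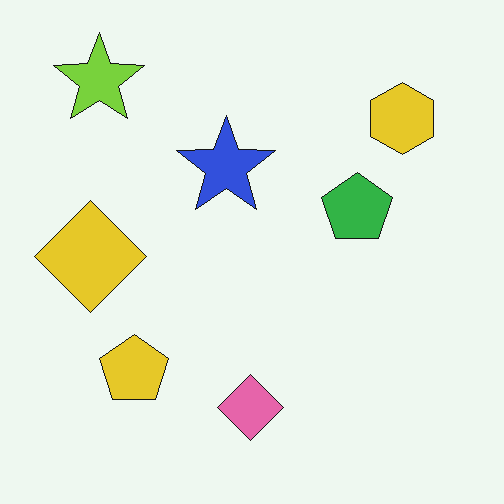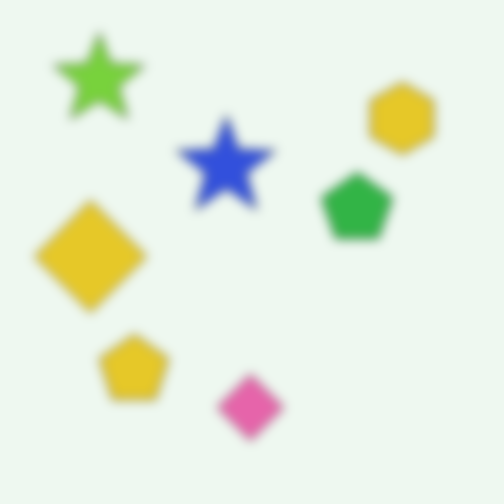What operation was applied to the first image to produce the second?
The transformation is: strongly gaussian-blurred.

Shape edges and outlines are uniformly softened across the whole image.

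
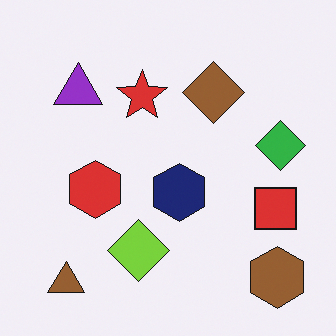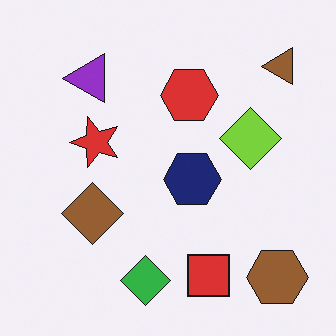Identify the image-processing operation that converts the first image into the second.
Transposed (reflected across the top-left ↔ bottom-right diagonal).

Shapes have swapped their row and column positions — what was in the top-right is now in the bottom-left — a diagonal reflection.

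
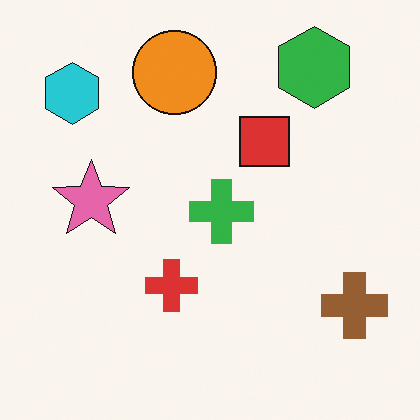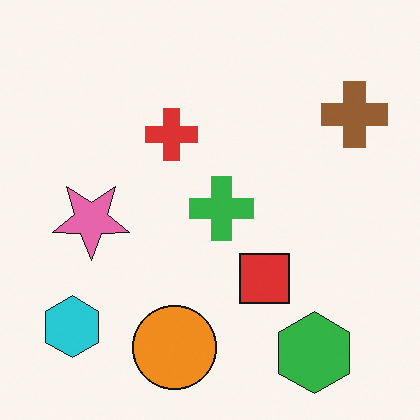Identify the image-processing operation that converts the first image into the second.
It was flipped vertically (top ↔ bottom).

The green hexagon is in the top-right of the first image and the bottom-right of the second — shapes on opposite sides of the horizontal midline have swapped in a mirror flip.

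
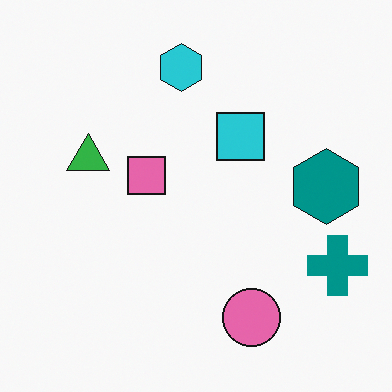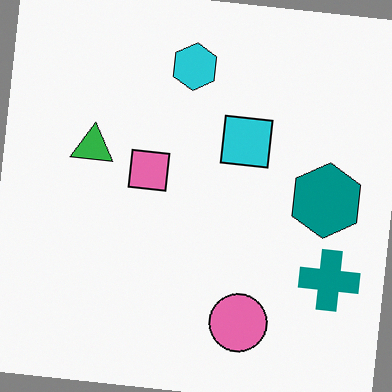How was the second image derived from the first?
The transformation is: rotated clockwise by a few degrees.

Every shape is tilted by the same angle and the image corners show triangular fill wedges — a whole-image rotation by a non-right angle.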